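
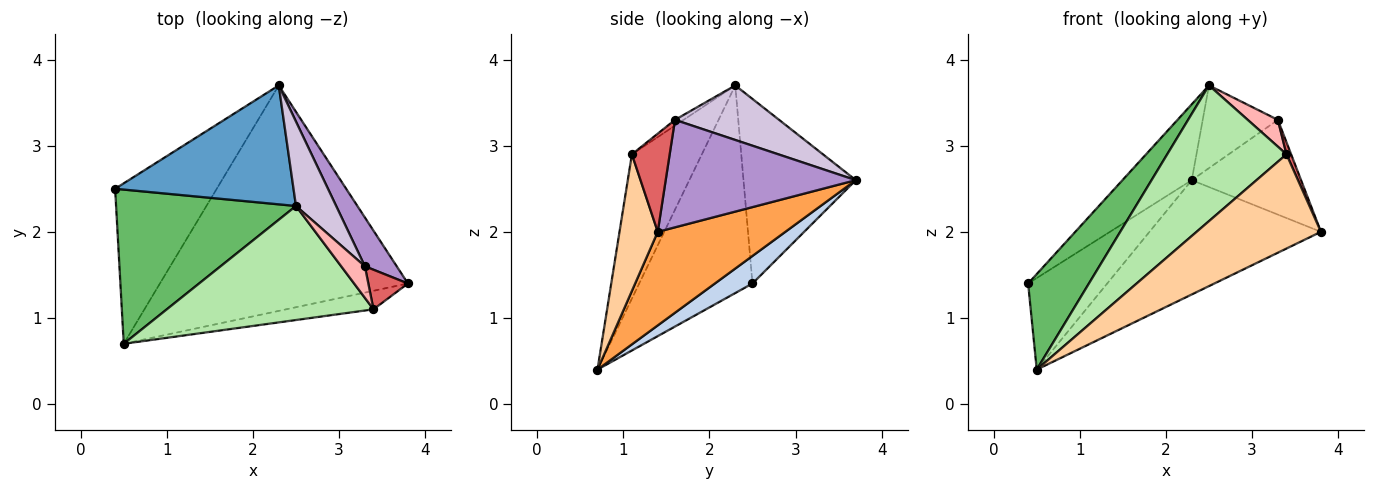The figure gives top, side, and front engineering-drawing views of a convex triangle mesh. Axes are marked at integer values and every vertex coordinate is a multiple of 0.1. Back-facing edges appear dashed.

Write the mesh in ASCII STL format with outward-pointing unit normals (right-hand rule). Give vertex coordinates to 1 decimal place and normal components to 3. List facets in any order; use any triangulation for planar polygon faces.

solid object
 facet normal -0.657 0.405 0.635
  outer loop
   vertex 2.5 2.3 3.7
   vertex 2.3 3.7 2.6
   vertex 0.4 2.5 1.4
  endloop
 endfacet
 facet normal 0.229 0.482 -0.845
  outer loop
   vertex 0.5 0.7 0.4
   vertex 0.4 2.5 1.4
   vertex 2.3 3.7 2.6
  endloop
 endfacet
 facet normal 0.319 0.429 -0.845
  outer loop
   vertex 0.5 0.7 0.4
   vertex 2.3 3.7 2.6
   vertex 3.8 1.4 2.0
  endloop
 endfacet
 facet normal 0.289 -0.939 -0.185
  outer loop
   vertex 0.5 0.7 0.4
   vertex 3.8 1.4 2.0
   vertex 3.4 1.1 2.9
  endloop
 endfacet
 facet normal -0.700 -0.376 0.607
  outer loop
   vertex 0.5 0.7 0.4
   vertex 2.5 2.3 3.7
   vertex 0.4 2.5 1.4
  endloop
 endfacet
 facet normal -0.410 -0.698 0.587
  outer loop
   vertex 0.5 0.7 0.4
   vertex 3.4 1.1 2.9
   vertex 2.5 2.3 3.7
  endloop
 endfacet
 facet normal 0.921 -0.113 0.372
  outer loop
   vertex 3.3 1.6 3.3
   vertex 3.4 1.1 2.9
   vertex 3.8 1.4 2.0
  endloop
 endfacet
 facet normal -0.182 -0.636 0.750
  outer loop
   vertex 3.3 1.6 3.3
   vertex 2.5 2.3 3.7
   vertex 3.4 1.1 2.9
  endloop
 endfacet
 facet normal 0.840 0.483 0.249
  outer loop
   vertex 3.3 1.6 3.3
   vertex 3.8 1.4 2.0
   vertex 2.3 3.7 2.6
  endloop
 endfacet
 facet normal 0.696 0.502 0.513
  outer loop
   vertex 3.3 1.6 3.3
   vertex 2.3 3.7 2.6
   vertex 2.5 2.3 3.7
  endloop
 endfacet
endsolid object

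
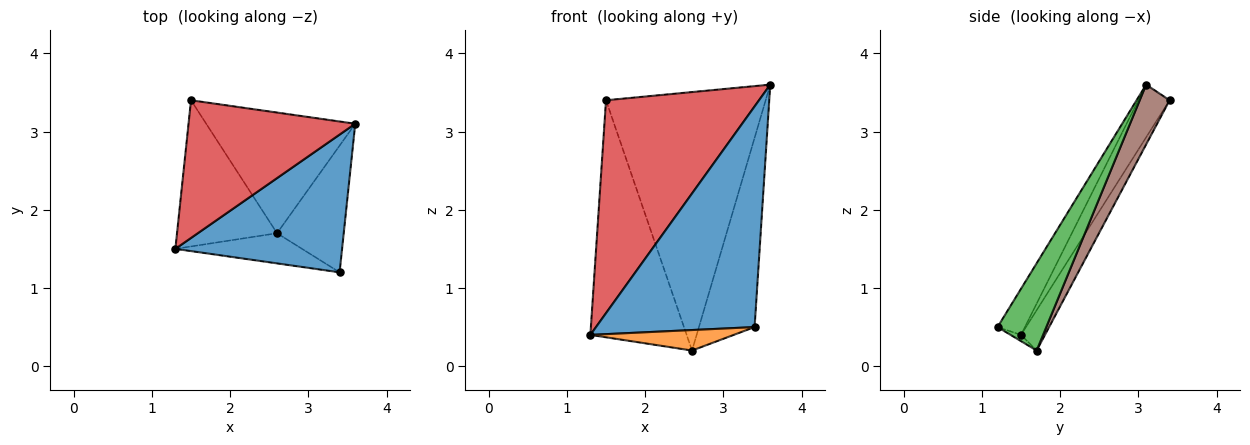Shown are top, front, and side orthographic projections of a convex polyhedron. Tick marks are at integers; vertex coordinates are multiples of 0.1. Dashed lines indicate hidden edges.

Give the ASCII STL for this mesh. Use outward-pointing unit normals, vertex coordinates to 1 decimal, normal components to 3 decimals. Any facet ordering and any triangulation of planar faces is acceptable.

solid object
 facet normal -0.145 -0.839 0.524
  outer loop
   vertex 3.4 1.2 0.5
   vertex 3.6 3.1 3.6
   vertex 1.3 1.5 0.4
  endloop
 endfacet
 facet normal -0.041 -0.561 -0.827
  outer loop
   vertex 2.6 1.7 0.2
   vertex 3.4 1.2 0.5
   vertex 1.3 1.5 0.4
  endloop
 endfacet
 facet normal 0.589 0.672 -0.450
  outer loop
   vertex 2.6 1.7 0.2
   vertex 3.6 3.1 3.6
   vertex 3.4 1.2 0.5
  endloop
 endfacet
 facet normal -0.169 -0.828 0.535
  outer loop
   vertex 1.5 3.4 3.4
   vertex 1.3 1.5 0.4
   vertex 3.6 3.1 3.6
  endloop
 endfacet
 facet normal -0.207 0.833 -0.514
  outer loop
   vertex 1.5 3.4 3.4
   vertex 2.6 1.7 0.2
   vertex 1.3 1.5 0.4
  endloop
 endfacet
 facet normal 0.167 0.893 -0.417
  outer loop
   vertex 1.5 3.4 3.4
   vertex 3.6 3.1 3.6
   vertex 2.6 1.7 0.2
  endloop
 endfacet
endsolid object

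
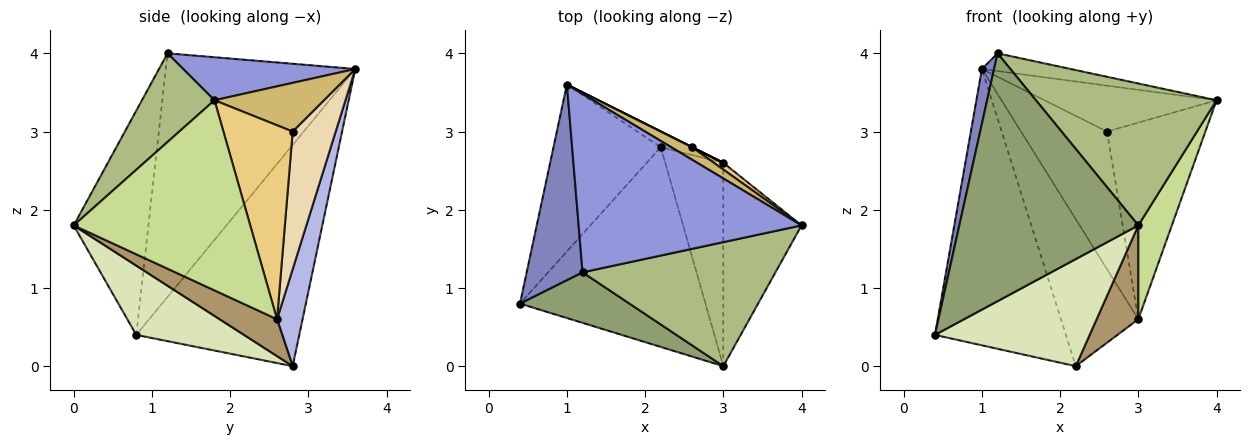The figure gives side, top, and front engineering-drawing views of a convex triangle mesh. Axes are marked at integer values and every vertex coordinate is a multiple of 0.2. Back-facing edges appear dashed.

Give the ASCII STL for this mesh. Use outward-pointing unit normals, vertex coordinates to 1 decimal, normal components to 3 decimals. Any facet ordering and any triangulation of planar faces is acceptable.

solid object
 facet normal -0.729 0.586 -0.354
  outer loop
   vertex 2.2 2.8 0.0
   vertex 0.4 0.8 0.4
   vertex 1.0 3.6 3.8
  endloop
 endfacet
 facet normal -0.973 -0.062 0.223
  outer loop
   vertex 1.2 1.2 4.0
   vertex 1.0 3.6 3.8
   vertex 0.4 0.8 0.4
  endloop
 endfacet
 facet normal 0.189 0.097 0.977
  outer loop
   vertex 1.2 1.2 4.0
   vertex 4.0 1.8 3.4
   vertex 1.0 3.6 3.8
  endloop
 endfacet
 facet normal 0.312 0.945 -0.101
  outer loop
   vertex 3.0 2.6 0.6
   vertex 2.2 2.8 0.0
   vertex 1.0 3.6 3.8
  endloop
 endfacet
 facet normal -0.379 -0.907 0.185
  outer loop
   vertex 3.0 0.0 1.8
   vertex 1.2 1.2 4.0
   vertex 0.4 0.8 0.4
  endloop
 endfacet
 facet normal 0.289 -0.721 0.630
  outer loop
   vertex 3.0 0.0 1.8
   vertex 4.0 1.8 3.4
   vertex 1.2 1.2 4.0
  endloop
 endfacet
 facet normal 0.911 -0.173 -0.375
  outer loop
   vertex 3.0 0.0 1.8
   vertex 3.0 2.6 0.6
   vertex 4.0 1.8 3.4
  endloop
 endfacet
 facet normal 0.313 -0.449 -0.837
  outer loop
   vertex 3.0 0.0 1.8
   vertex 0.4 0.8 0.4
   vertex 2.2 2.8 0.0
  endloop
 endfacet
 facet normal 0.499 -0.363 -0.787
  outer loop
   vertex 3.0 0.0 1.8
   vertex 2.2 2.8 0.0
   vertex 3.0 2.6 0.6
  endloop
 endfacet
 facet normal 0.523 0.822 0.224
  outer loop
   vertex 2.6 2.8 3.0
   vertex 1.0 3.6 3.8
   vertex 4.0 1.8 3.4
  endloop
 endfacet
 facet normal 0.576 0.817 0.028
  outer loop
   vertex 2.6 2.8 3.0
   vertex 4.0 1.8 3.4
   vertex 3.0 2.6 0.6
  endloop
 endfacet
 facet normal 0.447 0.894 0.000
  outer loop
   vertex 2.6 2.8 3.0
   vertex 3.0 2.6 0.6
   vertex 1.0 3.6 3.8
  endloop
 endfacet
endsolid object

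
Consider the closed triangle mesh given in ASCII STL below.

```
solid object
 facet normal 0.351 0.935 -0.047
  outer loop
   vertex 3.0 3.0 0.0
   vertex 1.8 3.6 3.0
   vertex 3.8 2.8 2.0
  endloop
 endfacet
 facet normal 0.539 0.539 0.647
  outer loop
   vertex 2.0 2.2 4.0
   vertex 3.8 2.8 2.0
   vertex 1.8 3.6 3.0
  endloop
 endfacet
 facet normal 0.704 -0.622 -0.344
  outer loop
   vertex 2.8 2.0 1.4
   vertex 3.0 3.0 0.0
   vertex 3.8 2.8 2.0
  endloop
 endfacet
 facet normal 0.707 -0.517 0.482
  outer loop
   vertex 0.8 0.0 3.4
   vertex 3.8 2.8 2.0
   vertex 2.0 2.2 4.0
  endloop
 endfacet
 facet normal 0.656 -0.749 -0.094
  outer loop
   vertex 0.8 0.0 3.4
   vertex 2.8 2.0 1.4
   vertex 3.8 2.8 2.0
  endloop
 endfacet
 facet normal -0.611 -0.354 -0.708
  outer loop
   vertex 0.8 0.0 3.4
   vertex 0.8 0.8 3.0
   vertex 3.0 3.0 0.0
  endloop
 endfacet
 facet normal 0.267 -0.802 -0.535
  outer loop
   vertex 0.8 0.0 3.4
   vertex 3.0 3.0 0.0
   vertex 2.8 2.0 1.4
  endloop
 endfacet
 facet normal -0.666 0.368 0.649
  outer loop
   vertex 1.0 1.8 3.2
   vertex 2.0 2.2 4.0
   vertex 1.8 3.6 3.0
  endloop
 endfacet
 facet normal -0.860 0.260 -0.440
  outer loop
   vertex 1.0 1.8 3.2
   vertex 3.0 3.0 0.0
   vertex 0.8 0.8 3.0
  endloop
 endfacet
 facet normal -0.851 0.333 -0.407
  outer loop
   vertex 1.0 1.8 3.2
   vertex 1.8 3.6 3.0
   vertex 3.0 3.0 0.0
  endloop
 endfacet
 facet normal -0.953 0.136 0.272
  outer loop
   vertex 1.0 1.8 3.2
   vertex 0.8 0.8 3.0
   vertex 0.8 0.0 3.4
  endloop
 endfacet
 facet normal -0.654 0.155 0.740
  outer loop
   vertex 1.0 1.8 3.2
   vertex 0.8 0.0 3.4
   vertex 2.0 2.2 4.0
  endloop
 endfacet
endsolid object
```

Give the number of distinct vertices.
8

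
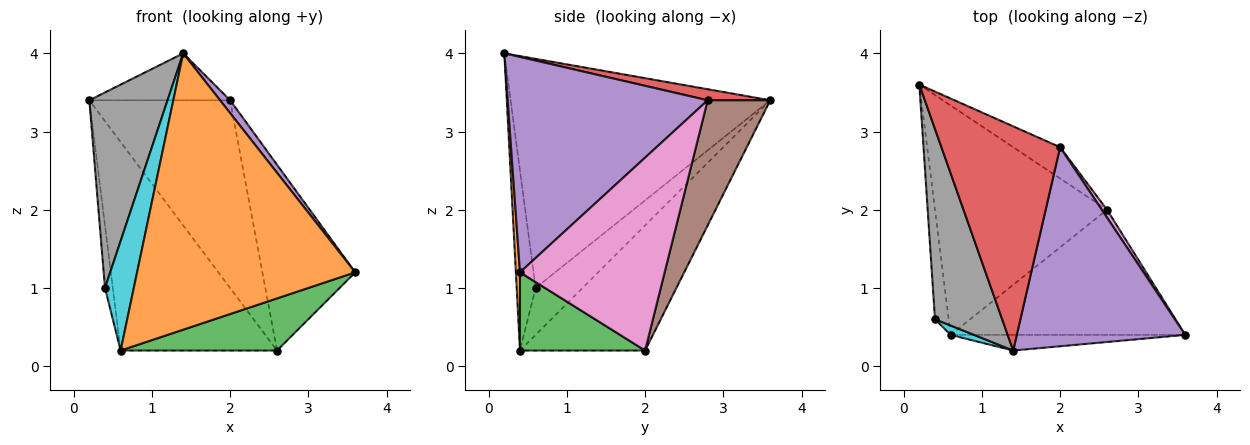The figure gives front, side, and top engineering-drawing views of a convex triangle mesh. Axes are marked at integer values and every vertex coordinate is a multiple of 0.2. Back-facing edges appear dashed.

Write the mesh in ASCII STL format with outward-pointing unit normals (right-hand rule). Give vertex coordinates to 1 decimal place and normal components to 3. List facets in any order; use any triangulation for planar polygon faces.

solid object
 facet normal -0.474 0.592 -0.652
  outer loop
   vertex 0.6 0.4 0.2
   vertex 0.2 3.6 3.4
   vertex 2.6 2.0 0.2
  endloop
 endfacet
 facet normal 0.019 -0.998 -0.057
  outer loop
   vertex 0.6 0.4 0.2
   vertex 3.6 0.4 1.2
   vertex 1.4 0.2 4.0
  endloop
 endfacet
 facet normal 0.294 -0.368 -0.882
  outer loop
   vertex 0.6 0.4 0.2
   vertex 2.6 2.0 0.2
   vertex 3.6 0.4 1.2
  endloop
 endfacet
 facet normal 0.091 0.204 0.975
  outer loop
   vertex 2.0 2.8 3.4
   vertex 0.2 3.6 3.4
   vertex 1.4 0.2 4.0
  endloop
 endfacet
 facet normal 0.787 -0.040 0.616
  outer loop
   vertex 2.0 2.8 3.4
   vertex 1.4 0.2 4.0
   vertex 3.6 0.4 1.2
  endloop
 endfacet
 facet normal 0.402 0.903 -0.151
  outer loop
   vertex 2.0 2.8 3.4
   vertex 2.6 2.0 0.2
   vertex 0.2 3.6 3.4
  endloop
 endfacet
 facet normal 0.841 0.540 0.023
  outer loop
   vertex 2.0 2.8 3.4
   vertex 3.6 0.4 1.2
   vertex 2.6 2.0 0.2
  endloop
 endfacet
 facet normal -0.922 -0.278 0.270
  outer loop
   vertex 0.4 0.6 1.0
   vertex 1.4 0.2 4.0
   vertex 0.2 3.6 3.4
  endloop
 endfacet
 facet normal -0.948 0.158 -0.276
  outer loop
   vertex 0.4 0.6 1.0
   vertex 0.2 3.6 3.4
   vertex 0.6 0.4 0.2
  endloop
 endfacet
 facet normal -0.548 -0.834 0.071
  outer loop
   vertex 0.4 0.6 1.0
   vertex 0.6 0.4 0.2
   vertex 1.4 0.2 4.0
  endloop
 endfacet
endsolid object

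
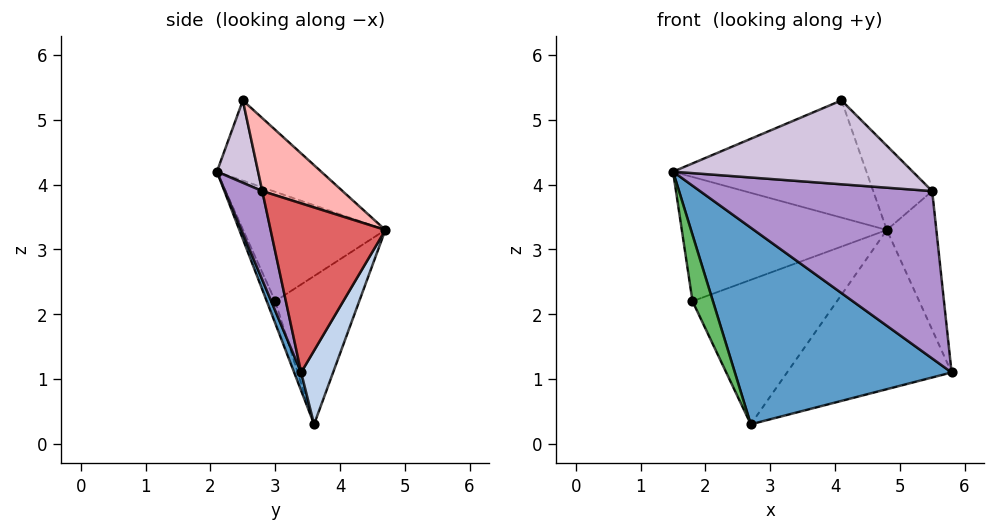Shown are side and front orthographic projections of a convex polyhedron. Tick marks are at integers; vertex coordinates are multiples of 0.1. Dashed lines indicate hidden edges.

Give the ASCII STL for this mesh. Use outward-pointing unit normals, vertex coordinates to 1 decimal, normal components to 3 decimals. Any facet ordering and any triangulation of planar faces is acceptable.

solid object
 facet normal 0.030 -0.936 -0.351
  outer loop
   vertex 2.7 3.6 0.3
   vertex 5.8 3.4 1.1
   vertex 1.5 2.1 4.2
  endloop
 endfacet
 facet normal 0.171 0.880 -0.442
  outer loop
   vertex 2.7 3.6 0.3
   vertex 4.8 4.7 3.3
   vertex 5.8 3.4 1.1
  endloop
 endfacet
 facet normal -0.370 0.687 0.626
  outer loop
   vertex 4.1 2.5 5.3
   vertex 4.8 4.7 3.3
   vertex 1.5 2.1 4.2
  endloop
 endfacet
 facet normal -0.548 0.790 0.273
  outer loop
   vertex 1.8 3.0 2.2
   vertex 1.5 2.1 4.2
   vertex 4.8 4.7 3.3
  endloop
 endfacet
 facet normal -0.346 -0.835 -0.428
  outer loop
   vertex 1.8 3.0 2.2
   vertex 2.7 3.6 0.3
   vertex 1.5 2.1 4.2
  endloop
 endfacet
 facet normal -0.502 0.864 0.035
  outer loop
   vertex 1.8 3.0 2.2
   vertex 4.8 4.7 3.3
   vertex 2.7 3.6 0.3
  endloop
 endfacet
 facet normal 0.903 0.390 0.180
  outer loop
   vertex 5.5 2.8 3.9
   vertex 5.8 3.4 1.1
   vertex 4.8 4.7 3.3
  endloop
 endfacet
 facet normal 0.589 0.433 0.682
  outer loop
   vertex 5.5 2.8 3.9
   vertex 4.8 4.7 3.3
   vertex 4.1 2.5 5.3
  endloop
 endfacet
 facet normal 0.155 -0.969 -0.191
  outer loop
   vertex 5.5 2.8 3.9
   vertex 1.5 2.1 4.2
   vertex 5.8 3.4 1.1
  endloop
 endfacet
 facet normal 0.169 -0.985 -0.042
  outer loop
   vertex 5.5 2.8 3.9
   vertex 4.1 2.5 5.3
   vertex 1.5 2.1 4.2
  endloop
 endfacet
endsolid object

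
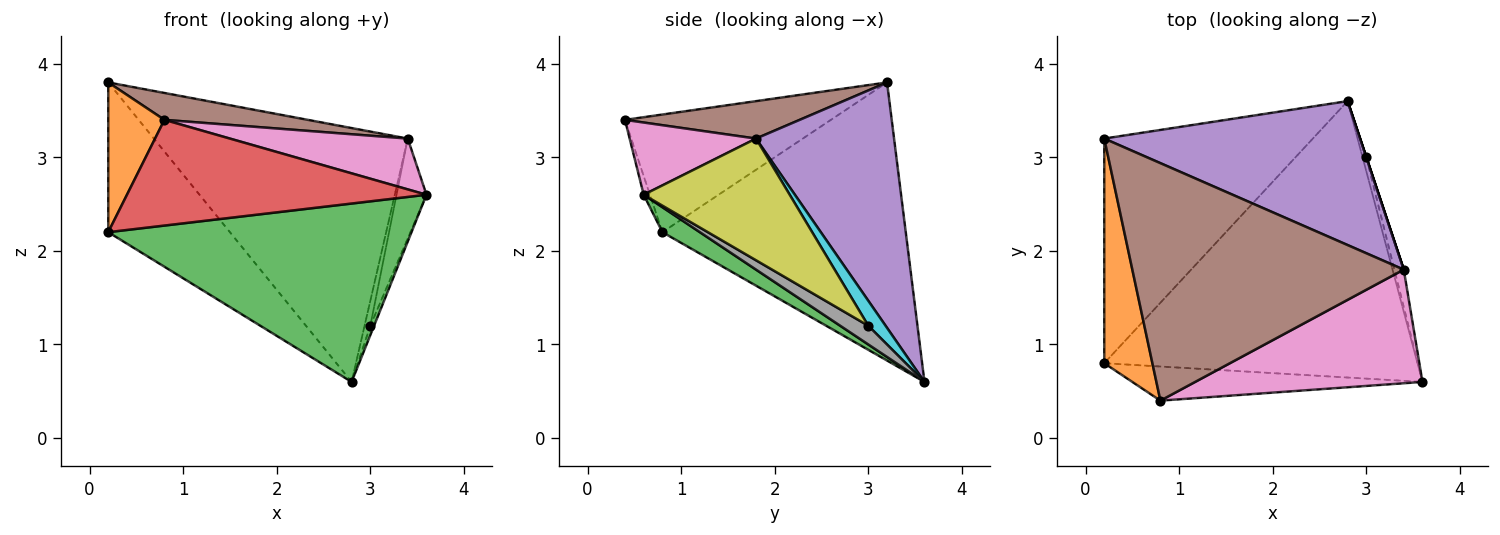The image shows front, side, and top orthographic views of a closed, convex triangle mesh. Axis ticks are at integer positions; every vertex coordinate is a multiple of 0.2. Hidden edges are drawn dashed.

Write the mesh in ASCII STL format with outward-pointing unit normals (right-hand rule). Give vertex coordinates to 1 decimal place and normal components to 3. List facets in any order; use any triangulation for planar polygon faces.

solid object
 facet normal -0.743 0.371 -0.557
  outer loop
   vertex 0.2 0.8 2.2
   vertex 0.2 3.2 3.8
   vertex 2.8 3.6 0.6
  endloop
 endfacet
 facet normal -0.897 -0.245 0.367
  outer loop
   vertex 0.2 0.8 2.2
   vertex 0.8 0.4 3.4
   vertex 0.2 3.2 3.8
  endloop
 endfacet
 facet normal 0.067 -0.541 -0.838
  outer loop
   vertex 0.2 0.8 2.2
   vertex 2.8 3.6 0.6
   vertex 3.6 0.6 2.6
  endloop
 endfacet
 facet normal -0.020 -0.951 -0.307
  outer loop
   vertex 0.2 0.8 2.2
   vertex 3.6 0.6 2.6
   vertex 0.8 0.4 3.4
  endloop
 endfacet
 facet normal 0.428 0.786 0.446
  outer loop
   vertex 3.4 1.8 3.2
   vertex 2.8 3.6 0.6
   vertex 0.2 3.2 3.8
  endloop
 endfacet
 facet normal 0.136 -0.112 0.984
  outer loop
   vertex 3.4 1.8 3.2
   vertex 0.2 3.2 3.8
   vertex 0.8 0.4 3.4
  endloop
 endfacet
 facet normal 0.279 -0.392 0.877
  outer loop
   vertex 3.4 1.8 3.2
   vertex 0.8 0.4 3.4
   vertex 3.6 0.6 2.6
  endloop
 endfacet
 facet normal 0.972 0.130 -0.194
  outer loop
   vertex 3.0 3.0 1.2
   vertex 3.6 0.6 2.6
   vertex 2.8 3.6 0.6
  endloop
 endfacet
 facet normal 0.977 0.200 -0.075
  outer loop
   vertex 3.0 3.0 1.2
   vertex 3.4 1.8 3.2
   vertex 3.6 0.6 2.6
  endloop
 endfacet
 facet normal 0.949 0.316 0.000
  outer loop
   vertex 3.0 3.0 1.2
   vertex 2.8 3.6 0.6
   vertex 3.4 1.8 3.2
  endloop
 endfacet
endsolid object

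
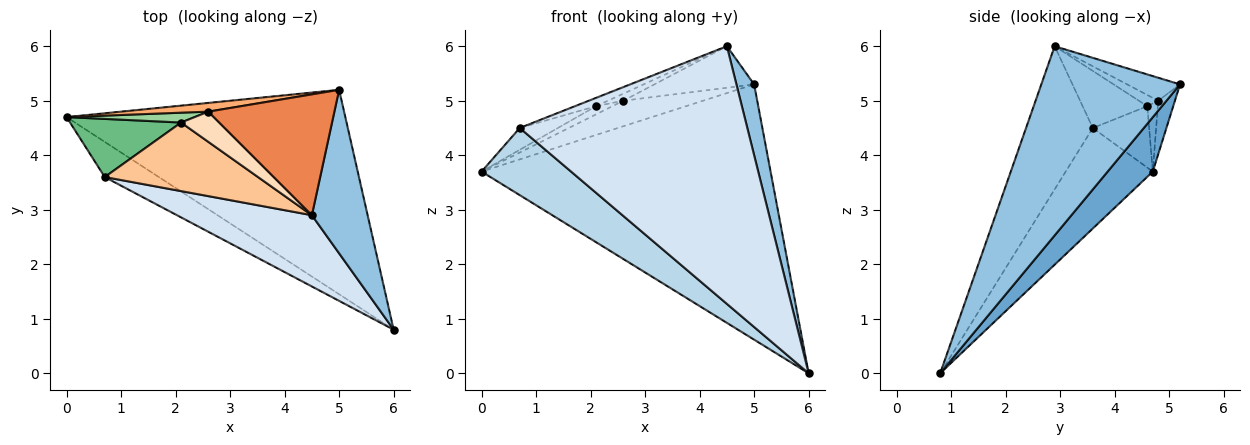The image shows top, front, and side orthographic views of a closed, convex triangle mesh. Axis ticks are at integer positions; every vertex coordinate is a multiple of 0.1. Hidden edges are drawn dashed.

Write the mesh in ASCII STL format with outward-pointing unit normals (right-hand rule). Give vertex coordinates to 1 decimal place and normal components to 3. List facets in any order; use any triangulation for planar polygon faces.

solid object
 facet normal 0.121 0.775 -0.620
  outer loop
   vertex 5.0 5.2 5.3
   vertex 6.0 0.8 0.0
   vertex 0.0 4.7 3.7
  endloop
 endfacet
 facet normal 0.952 -0.122 0.281
  outer loop
   vertex 4.5 2.9 6.0
   vertex 6.0 0.8 0.0
   vertex 5.0 5.2 5.3
  endloop
 endfacet
 facet normal -0.653 -0.671 -0.351
  outer loop
   vertex 0.7 3.6 4.5
   vertex 0.0 4.7 3.7
   vertex 6.0 0.8 0.0
  endloop
 endfacet
 facet normal -0.272 -0.927 0.257
  outer loop
   vertex 0.7 3.6 4.5
   vertex 6.0 0.8 0.0
   vertex 4.5 2.9 6.0
  endloop
 endfacet
 facet normal -0.170 0.321 0.932
  outer loop
   vertex 2.6 4.8 5.0
   vertex 4.5 2.9 6.0
   vertex 5.0 5.2 5.3
  endloop
 endfacet
 facet normal -0.194 0.928 0.317
  outer loop
   vertex 2.6 4.8 5.0
   vertex 5.0 5.2 5.3
   vertex 0.0 4.7 3.7
  endloop
 endfacet
 facet normal -0.347 0.113 0.931
  outer loop
   vertex 2.1 4.6 4.9
   vertex 0.7 3.6 4.5
   vertex 4.5 2.9 6.0
  endloop
 endfacet
 facet normal -0.275 0.218 0.936
  outer loop
   vertex 2.1 4.6 4.9
   vertex 4.5 2.9 6.0
   vertex 2.6 4.8 5.0
  endloop
 endfacet
 facet normal -0.460 0.312 0.831
  outer loop
   vertex 2.1 4.6 4.9
   vertex 0.0 4.7 3.7
   vertex 0.7 3.6 4.5
  endloop
 endfacet
 facet normal -0.379 0.591 0.712
  outer loop
   vertex 2.1 4.6 4.9
   vertex 2.6 4.8 5.0
   vertex 0.0 4.7 3.7
  endloop
 endfacet
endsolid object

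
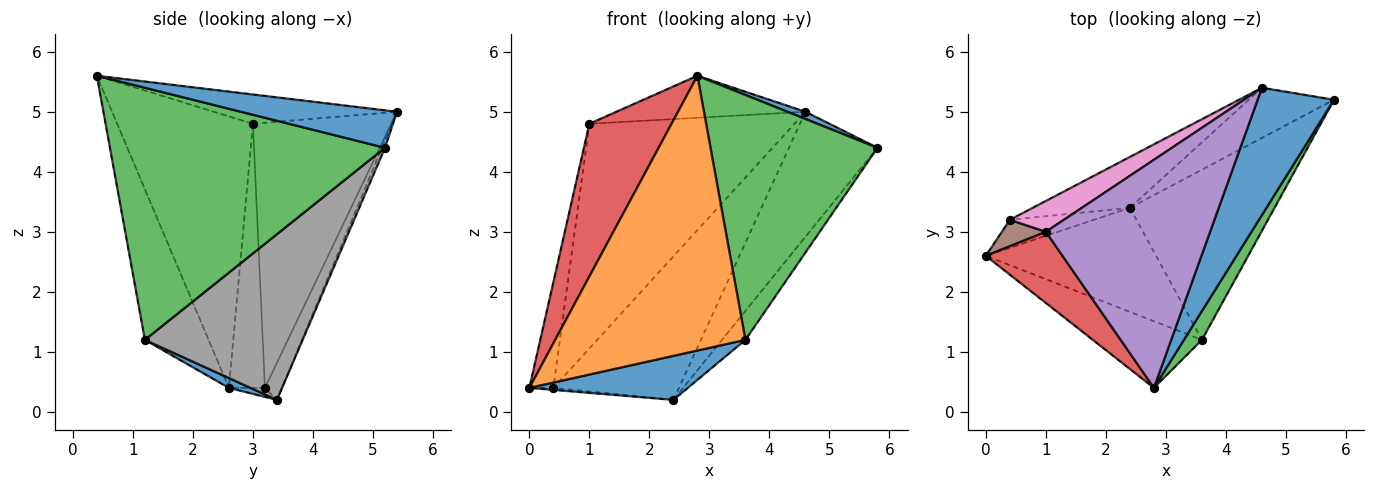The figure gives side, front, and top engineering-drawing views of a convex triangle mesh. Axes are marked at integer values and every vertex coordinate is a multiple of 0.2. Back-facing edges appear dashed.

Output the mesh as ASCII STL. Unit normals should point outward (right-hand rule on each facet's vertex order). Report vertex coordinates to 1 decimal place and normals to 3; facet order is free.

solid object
 facet normal 0.440 -0.051 0.897
  outer loop
   vertex 4.6 5.4 5.0
   vertex 2.8 0.4 5.6
   vertex 5.8 5.2 4.4
  endloop
 endfacet
 facet normal -0.310 -0.924 -0.224
  outer loop
   vertex 3.6 1.2 1.2
   vertex 2.8 0.4 5.6
   vertex 0.0 2.6 0.4
  endloop
 endfacet
 facet normal 0.853 -0.518 0.061
  outer loop
   vertex 3.6 1.2 1.2
   vertex 5.8 5.2 4.4
   vertex 2.8 0.4 5.6
  endloop
 endfacet
 facet normal -0.832 -0.503 0.235
  outer loop
   vertex 1.0 3.0 4.8
   vertex 0.0 2.6 0.4
   vertex 2.8 0.4 5.6
  endloop
 endfacet
 facet normal -0.173 0.178 0.969
  outer loop
   vertex 1.0 3.0 4.8
   vertex 2.8 0.4 5.6
   vertex 4.6 5.4 5.0
  endloop
 endfacet
 facet normal -0.824 0.549 0.137
  outer loop
   vertex 1.0 3.0 4.8
   vertex 0.4 3.2 0.4
   vertex 0.0 2.6 0.4
  endloop
 endfacet
 facet normal -0.555 0.824 0.113
  outer loop
   vertex 1.0 3.0 4.8
   vertex 4.6 5.4 5.0
   vertex 0.4 3.2 0.4
  endloop
 endfacet
 facet normal 0.749 0.111 -0.654
  outer loop
   vertex 2.4 3.4 0.2
   vertex 5.8 5.2 4.4
   vertex 3.6 1.2 1.2
  endloop
 endfacet
 facet normal -0.031 0.928 -0.372
  outer loop
   vertex 2.4 3.4 0.2
   vertex 4.6 5.4 5.0
   vertex 5.8 5.2 4.4
  endloop
 endfacet
 facet normal -0.127 0.935 -0.332
  outer loop
   vertex 2.4 3.4 0.2
   vertex 0.4 3.2 0.4
   vertex 4.6 5.4 5.0
  endloop
 endfacet
 facet normal 0.053 -0.389 -0.920
  outer loop
   vertex 2.4 3.4 0.2
   vertex 3.6 1.2 1.2
   vertex 0.0 2.6 0.4
  endloop
 endfacet
 facet normal -0.106 0.071 -0.992
  outer loop
   vertex 2.4 3.4 0.2
   vertex 0.0 2.6 0.4
   vertex 0.4 3.2 0.4
  endloop
 endfacet
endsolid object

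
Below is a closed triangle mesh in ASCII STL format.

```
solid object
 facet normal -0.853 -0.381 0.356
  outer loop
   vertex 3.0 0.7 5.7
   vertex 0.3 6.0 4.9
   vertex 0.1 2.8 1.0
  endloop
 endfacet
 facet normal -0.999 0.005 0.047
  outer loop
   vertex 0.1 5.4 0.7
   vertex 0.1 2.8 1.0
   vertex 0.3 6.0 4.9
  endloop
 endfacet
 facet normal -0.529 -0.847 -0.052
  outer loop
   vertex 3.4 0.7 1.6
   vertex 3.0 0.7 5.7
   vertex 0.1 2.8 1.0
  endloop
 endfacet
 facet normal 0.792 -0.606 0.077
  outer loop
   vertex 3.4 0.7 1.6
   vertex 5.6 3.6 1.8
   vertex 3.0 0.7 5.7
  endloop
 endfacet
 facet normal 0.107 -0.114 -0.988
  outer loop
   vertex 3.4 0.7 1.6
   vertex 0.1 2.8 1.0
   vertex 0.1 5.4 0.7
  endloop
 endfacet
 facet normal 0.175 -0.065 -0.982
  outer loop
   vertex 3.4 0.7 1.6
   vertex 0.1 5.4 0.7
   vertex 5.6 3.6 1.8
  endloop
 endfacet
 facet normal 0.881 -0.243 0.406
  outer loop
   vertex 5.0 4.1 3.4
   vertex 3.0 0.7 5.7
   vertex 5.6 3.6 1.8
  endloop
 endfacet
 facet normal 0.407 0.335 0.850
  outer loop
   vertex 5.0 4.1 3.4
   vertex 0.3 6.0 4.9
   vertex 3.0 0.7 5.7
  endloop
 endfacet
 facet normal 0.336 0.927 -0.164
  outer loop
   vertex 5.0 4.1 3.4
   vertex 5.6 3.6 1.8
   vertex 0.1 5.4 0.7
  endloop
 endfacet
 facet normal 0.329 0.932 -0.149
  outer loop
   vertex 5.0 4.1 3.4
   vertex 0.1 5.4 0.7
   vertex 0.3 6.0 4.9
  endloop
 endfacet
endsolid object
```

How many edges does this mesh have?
15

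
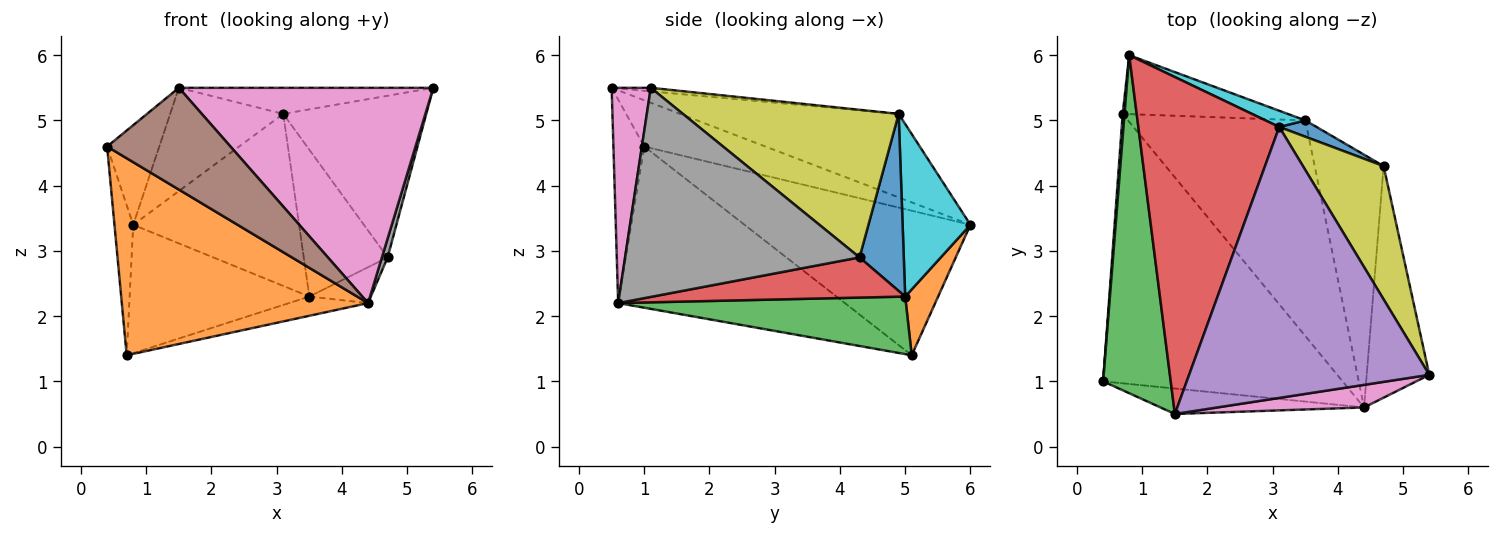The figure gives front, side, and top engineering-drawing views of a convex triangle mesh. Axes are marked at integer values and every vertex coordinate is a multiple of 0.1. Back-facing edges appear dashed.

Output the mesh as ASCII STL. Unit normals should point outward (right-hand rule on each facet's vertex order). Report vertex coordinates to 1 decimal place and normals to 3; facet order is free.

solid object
 facet normal -0.996 0.083 0.013
  outer loop
   vertex 0.7 5.1 1.4
   vertex 0.4 1.0 4.6
   vertex 0.8 6.0 3.4
  endloop
 endfacet
 facet normal -0.477 -0.519 -0.709
  outer loop
   vertex 4.4 0.6 2.2
   vertex 0.4 1.0 4.6
   vertex 0.7 5.1 1.4
  endloop
 endfacet
 facet normal -0.549 0.236 0.802
  outer loop
   vertex 1.5 0.5 5.5
   vertex 0.8 6.0 3.4
   vertex 0.4 1.0 4.6
  endloop
 endfacet
 facet normal -0.493 0.255 0.832
  outer loop
   vertex 1.5 0.5 5.5
   vertex 3.1 4.9 5.1
   vertex 0.8 6.0 3.4
  endloop
 endfacet
 facet normal -0.015 0.096 0.995
  outer loop
   vertex 1.5 0.5 5.5
   vertex 5.4 1.1 5.5
   vertex 3.1 4.9 5.1
  endloop
 endfacet
 facet normal -0.236 -0.943 -0.236
  outer loop
   vertex 1.5 0.5 5.5
   vertex 0.4 1.0 4.6
   vertex 4.4 0.6 2.2
  endloop
 endfacet
 facet normal 0.151 -0.983 0.103
  outer loop
   vertex 1.5 0.5 5.5
   vertex 4.4 0.6 2.2
   vertex 5.4 1.1 5.5
  endloop
 endfacet
 facet normal 0.958 -0.023 -0.287
  outer loop
   vertex 4.7 4.3 2.9
   vertex 5.4 1.1 5.5
   vertex 4.4 0.6 2.2
  endloop
 endfacet
 facet normal 0.759 0.503 0.415
  outer loop
   vertex 4.7 4.3 2.9
   vertex 3.1 4.9 5.1
   vertex 5.4 1.1 5.5
  endloop
 endfacet
 facet normal 0.377 0.922 0.087
  outer loop
   vertex 3.5 5.0 2.3
   vertex 0.8 6.0 3.4
   vertex 3.1 4.9 5.1
  endloop
 endfacet
 facet normal 0.465 0.880 0.098
  outer loop
   vertex 3.5 5.0 2.3
   vertex 3.1 4.9 5.1
   vertex 4.7 4.3 2.9
  endloop
 endfacet
 facet normal 0.164 0.896 -0.412
  outer loop
   vertex 3.5 5.0 2.3
   vertex 0.7 5.1 1.4
   vertex 0.8 6.0 3.4
  endloop
 endfacet
 facet normal 0.308 0.084 -0.948
  outer loop
   vertex 3.5 5.0 2.3
   vertex 4.4 0.6 2.2
   vertex 0.7 5.1 1.4
  endloop
 endfacet
 facet normal 0.500 0.122 -0.858
  outer loop
   vertex 3.5 5.0 2.3
   vertex 4.7 4.3 2.9
   vertex 4.4 0.6 2.2
  endloop
 endfacet
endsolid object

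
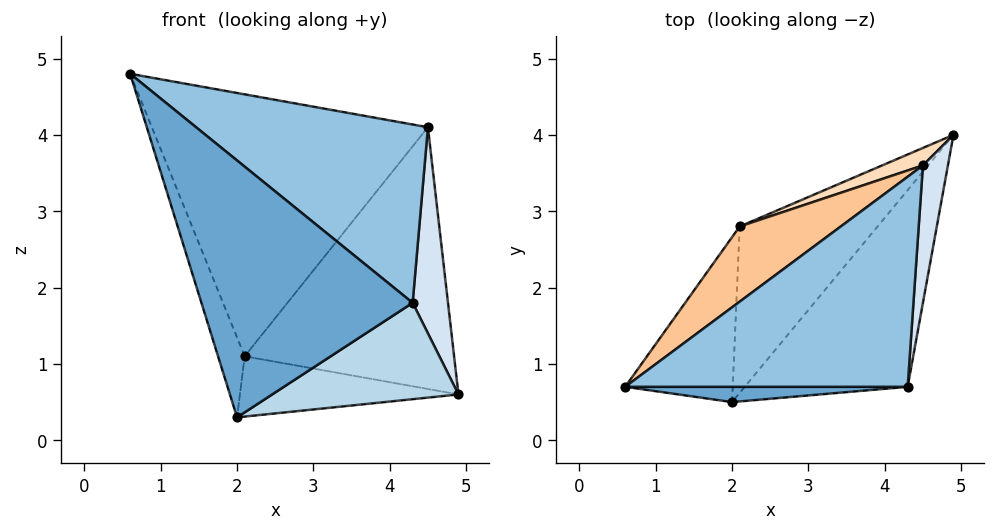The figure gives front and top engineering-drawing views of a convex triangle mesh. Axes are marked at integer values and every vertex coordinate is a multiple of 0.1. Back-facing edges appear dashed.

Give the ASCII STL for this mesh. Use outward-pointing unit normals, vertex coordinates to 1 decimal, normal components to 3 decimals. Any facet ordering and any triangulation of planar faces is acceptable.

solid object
 facet normal 0.048 -0.997 0.059
  outer loop
   vertex 4.3 0.7 1.8
   vertex 0.6 0.7 4.8
   vertex 2.0 0.5 0.3
  endloop
 endfacet
 facet normal 0.526 -0.551 0.648
  outer loop
   vertex 4.3 0.7 1.8
   vertex 4.5 3.6 4.1
   vertex 0.6 0.7 4.8
  endloop
 endfacet
 facet normal 0.529 -0.373 -0.762
  outer loop
   vertex 4.3 0.7 1.8
   vertex 2.0 0.5 0.3
   vertex 4.9 4.0 0.6
  endloop
 endfacet
 facet normal 0.985 -0.144 0.096
  outer loop
   vertex 4.3 0.7 1.8
   vertex 4.9 4.0 0.6
   vertex 4.5 3.6 4.1
  endloop
 endfacet
 facet normal -0.943 0.145 -0.300
  outer loop
   vertex 2.1 2.8 1.1
   vertex 2.0 0.5 0.3
   vertex 0.6 0.7 4.8
  endloop
 endfacet
 facet normal -0.299 0.325 -0.897
  outer loop
   vertex 2.1 2.8 1.1
   vertex 4.9 4.0 0.6
   vertex 2.0 0.5 0.3
  endloop
 endfacet
 facet normal -0.554 0.800 0.230
  outer loop
   vertex 2.1 2.8 1.1
   vertex 0.6 0.7 4.8
   vertex 4.5 3.6 4.1
  endloop
 endfacet
 facet normal -0.384 0.921 0.061
  outer loop
   vertex 2.1 2.8 1.1
   vertex 4.5 3.6 4.1
   vertex 4.9 4.0 0.6
  endloop
 endfacet
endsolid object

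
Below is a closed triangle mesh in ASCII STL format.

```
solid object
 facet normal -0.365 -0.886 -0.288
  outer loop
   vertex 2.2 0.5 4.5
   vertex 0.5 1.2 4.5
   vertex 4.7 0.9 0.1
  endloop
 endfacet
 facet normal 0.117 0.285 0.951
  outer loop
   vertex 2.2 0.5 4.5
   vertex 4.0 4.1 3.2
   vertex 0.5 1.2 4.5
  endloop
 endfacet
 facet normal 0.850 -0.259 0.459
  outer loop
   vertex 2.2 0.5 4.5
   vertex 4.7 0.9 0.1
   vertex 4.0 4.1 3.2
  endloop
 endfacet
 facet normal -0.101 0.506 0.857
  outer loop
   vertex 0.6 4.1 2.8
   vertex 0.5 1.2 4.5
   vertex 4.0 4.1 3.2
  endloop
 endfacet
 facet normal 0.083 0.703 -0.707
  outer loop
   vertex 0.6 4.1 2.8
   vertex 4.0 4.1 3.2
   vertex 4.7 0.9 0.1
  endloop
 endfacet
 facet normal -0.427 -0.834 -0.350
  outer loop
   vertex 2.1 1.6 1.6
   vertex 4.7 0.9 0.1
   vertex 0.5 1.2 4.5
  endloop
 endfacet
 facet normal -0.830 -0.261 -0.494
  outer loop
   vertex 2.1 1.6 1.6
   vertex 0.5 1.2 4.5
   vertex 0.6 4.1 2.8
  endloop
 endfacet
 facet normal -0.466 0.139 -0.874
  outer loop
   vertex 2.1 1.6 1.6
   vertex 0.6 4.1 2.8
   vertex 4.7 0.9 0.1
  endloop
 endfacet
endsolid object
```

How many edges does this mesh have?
12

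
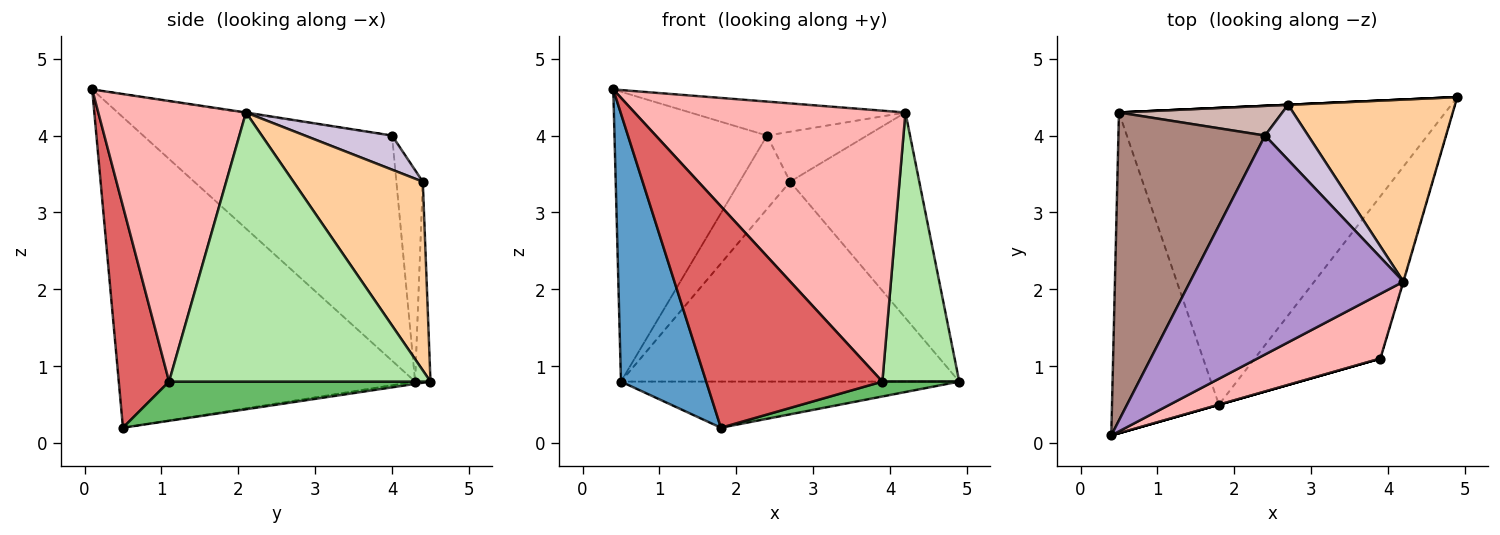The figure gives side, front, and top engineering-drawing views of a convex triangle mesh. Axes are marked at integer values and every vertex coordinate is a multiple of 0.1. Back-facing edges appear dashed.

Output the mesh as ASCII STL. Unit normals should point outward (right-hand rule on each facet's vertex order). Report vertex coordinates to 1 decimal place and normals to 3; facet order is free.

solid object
 facet normal -0.912 -0.263 -0.314
  outer loop
   vertex 0.5 4.3 0.8
   vertex 1.8 0.5 0.2
   vertex 0.4 0.1 4.6
  endloop
 endfacet
 facet normal -0.007 0.154 -0.988
  outer loop
   vertex 0.5 4.3 0.8
   vertex 4.9 4.5 0.8
   vertex 1.8 0.5 0.2
  endloop
 endfacet
 facet normal -0.045 0.999 0.000
  outer loop
   vertex 0.5 4.3 0.8
   vertex 2.7 4.4 3.4
   vertex 4.9 4.5 0.8
  endloop
 endfacet
 facet normal 0.600 0.599 0.531
  outer loop
   vertex 4.2 2.1 4.3
   vertex 4.9 4.5 0.8
   vertex 2.7 4.4 3.4
  endloop
 endfacet
 facet normal 0.297 -0.087 -0.951
  outer loop
   vertex 3.9 1.1 0.8
   vertex 1.8 0.5 0.2
   vertex 4.9 4.5 0.8
  endloop
 endfacet
 facet normal 0.959 -0.282 -0.002
  outer loop
   vertex 3.9 1.1 0.8
   vertex 4.9 4.5 0.8
   vertex 4.2 2.1 4.3
  endloop
 endfacet
 facet normal 0.275 -0.962 0.000
  outer loop
   vertex 3.9 1.1 0.8
   vertex 0.4 0.1 4.6
   vertex 1.8 0.5 0.2
  endloop
 endfacet
 facet normal 0.468 -0.859 0.205
  outer loop
   vertex 3.9 1.1 0.8
   vertex 4.2 2.1 4.3
   vertex 0.4 0.1 4.6
  endloop
 endfacet
 facet normal -0.003 0.153 0.988
  outer loop
   vertex 2.4 4.0 4.0
   vertex 0.4 0.1 4.6
   vertex 4.2 2.1 4.3
  endloop
 endfacet
 facet normal 0.505 0.580 0.639
  outer loop
   vertex 2.4 4.0 4.0
   vertex 4.2 2.1 4.3
   vertex 2.7 4.4 3.4
  endloop
 endfacet
 facet normal -0.745 0.457 0.485
  outer loop
   vertex 2.4 4.0 4.0
   vertex 0.5 4.3 0.8
   vertex 0.4 0.1 4.6
  endloop
 endfacet
 facet normal -0.437 0.834 0.338
  outer loop
   vertex 2.4 4.0 4.0
   vertex 2.7 4.4 3.4
   vertex 0.5 4.3 0.8
  endloop
 endfacet
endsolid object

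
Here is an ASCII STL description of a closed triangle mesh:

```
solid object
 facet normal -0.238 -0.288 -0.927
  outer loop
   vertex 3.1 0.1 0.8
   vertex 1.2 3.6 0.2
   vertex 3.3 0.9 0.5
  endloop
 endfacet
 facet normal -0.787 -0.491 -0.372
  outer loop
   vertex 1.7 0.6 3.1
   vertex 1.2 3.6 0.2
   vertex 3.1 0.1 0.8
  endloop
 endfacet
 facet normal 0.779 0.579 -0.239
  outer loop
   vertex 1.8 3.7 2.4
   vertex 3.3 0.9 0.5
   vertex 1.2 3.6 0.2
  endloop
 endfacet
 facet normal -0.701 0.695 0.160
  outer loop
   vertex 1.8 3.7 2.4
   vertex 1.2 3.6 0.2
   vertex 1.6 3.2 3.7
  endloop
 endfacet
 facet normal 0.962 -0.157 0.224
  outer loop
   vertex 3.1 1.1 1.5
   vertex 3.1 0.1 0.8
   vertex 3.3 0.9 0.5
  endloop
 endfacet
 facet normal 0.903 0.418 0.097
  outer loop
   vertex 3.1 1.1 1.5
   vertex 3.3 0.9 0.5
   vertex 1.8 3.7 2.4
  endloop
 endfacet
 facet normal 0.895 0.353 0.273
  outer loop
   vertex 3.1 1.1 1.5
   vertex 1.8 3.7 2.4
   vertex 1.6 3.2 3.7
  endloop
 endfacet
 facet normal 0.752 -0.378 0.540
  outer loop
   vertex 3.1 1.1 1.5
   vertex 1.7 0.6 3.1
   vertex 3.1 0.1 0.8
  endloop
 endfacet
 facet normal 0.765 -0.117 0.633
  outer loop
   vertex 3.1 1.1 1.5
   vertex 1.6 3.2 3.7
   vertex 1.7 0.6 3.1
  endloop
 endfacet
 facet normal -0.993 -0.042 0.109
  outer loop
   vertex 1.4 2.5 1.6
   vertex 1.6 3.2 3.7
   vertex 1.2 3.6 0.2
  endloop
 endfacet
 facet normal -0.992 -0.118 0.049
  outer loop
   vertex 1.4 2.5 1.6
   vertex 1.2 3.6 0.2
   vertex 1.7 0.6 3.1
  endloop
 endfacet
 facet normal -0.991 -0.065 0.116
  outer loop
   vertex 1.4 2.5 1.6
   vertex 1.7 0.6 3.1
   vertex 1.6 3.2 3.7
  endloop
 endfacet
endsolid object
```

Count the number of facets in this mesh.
12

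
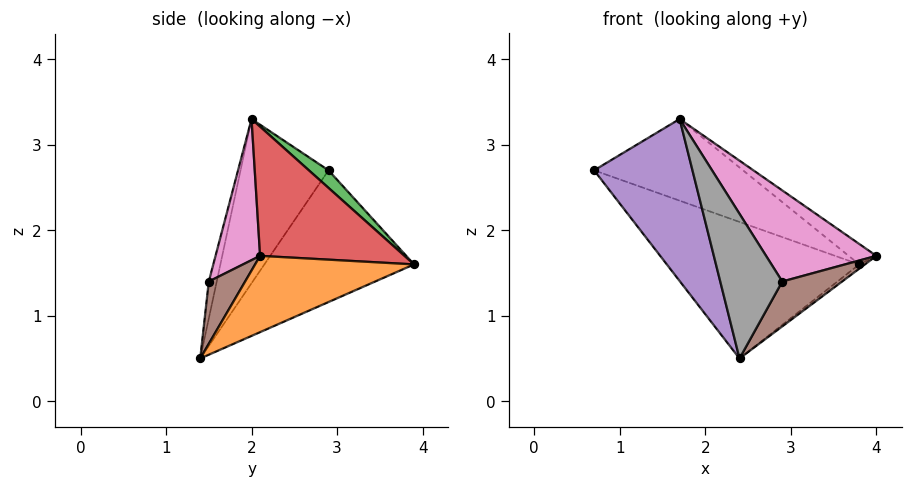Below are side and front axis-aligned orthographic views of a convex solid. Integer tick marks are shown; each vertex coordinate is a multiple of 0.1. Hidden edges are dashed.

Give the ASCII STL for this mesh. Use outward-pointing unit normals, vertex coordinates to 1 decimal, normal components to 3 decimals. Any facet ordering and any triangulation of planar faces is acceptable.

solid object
 facet normal -0.431 0.555 -0.712
  outer loop
   vertex 2.4 1.4 0.5
   vertex 0.7 2.9 2.7
   vertex 3.8 3.9 1.6
  endloop
 endfacet
 facet normal 0.594 0.021 -0.804
  outer loop
   vertex 2.4 1.4 0.5
   vertex 3.8 3.9 1.6
   vertex 4.0 2.1 1.7
  endloop
 endfacet
 facet normal 0.081 0.614 0.786
  outer loop
   vertex 1.7 2.0 3.3
   vertex 3.8 3.9 1.6
   vertex 0.7 2.9 2.7
  endloop
 endfacet
 facet normal 0.565 0.108 0.818
  outer loop
   vertex 1.7 2.0 3.3
   vertex 4.0 2.1 1.7
   vertex 3.8 3.9 1.6
  endloop
 endfacet
 facet normal -0.667 -0.745 -0.007
  outer loop
   vertex 1.7 2.0 3.3
   vertex 0.7 2.9 2.7
   vertex 2.4 1.4 0.5
  endloop
 endfacet
 facet normal 0.510 -0.839 -0.190
  outer loop
   vertex 2.9 1.5 1.4
   vertex 2.4 1.4 0.5
   vertex 4.0 2.1 1.7
  endloop
 endfacet
 facet normal 0.338 -0.836 0.433
  outer loop
   vertex 2.9 1.5 1.4
   vertex 4.0 2.1 1.7
   vertex 1.7 2.0 3.3
  endloop
 endfacet
 facet normal -0.125 -0.976 0.178
  outer loop
   vertex 2.9 1.5 1.4
   vertex 1.7 2.0 3.3
   vertex 2.4 1.4 0.5
  endloop
 endfacet
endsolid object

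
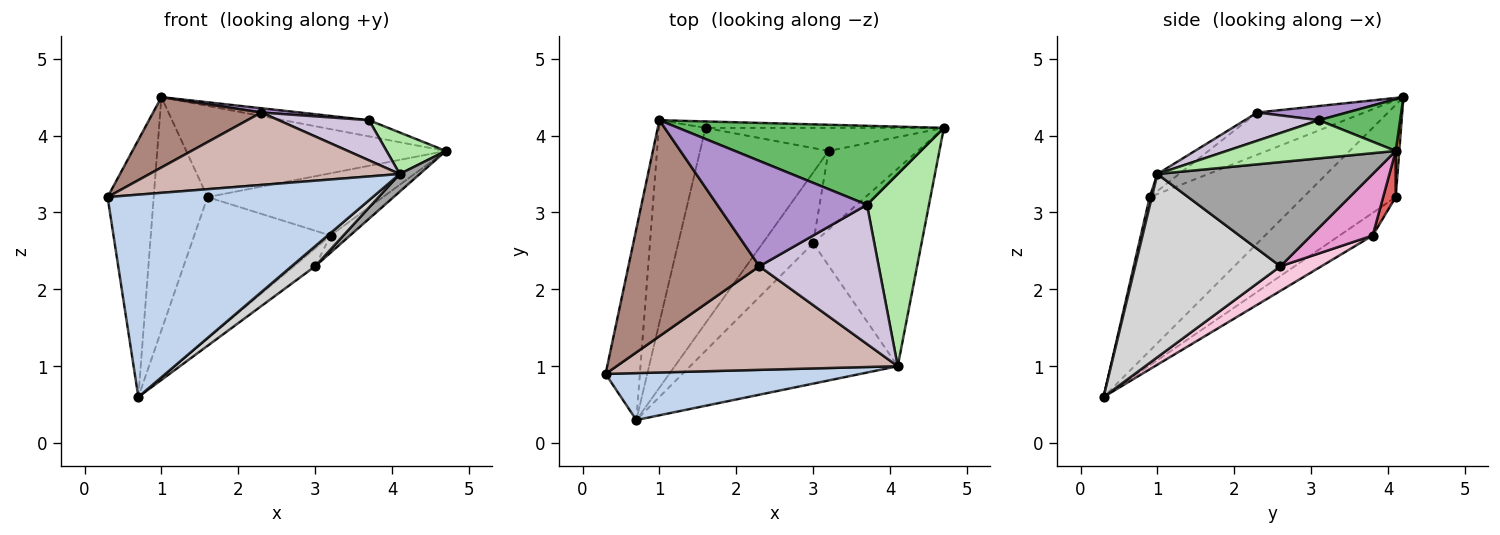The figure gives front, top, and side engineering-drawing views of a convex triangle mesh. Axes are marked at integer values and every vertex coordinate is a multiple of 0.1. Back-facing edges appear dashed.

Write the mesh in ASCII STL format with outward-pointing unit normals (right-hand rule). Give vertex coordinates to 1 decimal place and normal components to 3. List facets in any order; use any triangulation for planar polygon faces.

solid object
 facet normal -0.937 0.281 -0.209
  outer loop
   vertex 0.7 0.3 0.6
   vertex 0.3 0.9 3.2
   vertex 1.0 4.2 4.5
  endloop
 endfacet
 facet normal 0.008 -0.974 0.226
  outer loop
   vertex 4.1 1.0 3.5
   vertex 0.3 0.9 3.2
   vertex 0.7 0.3 0.6
  endloop
 endfacet
 facet normal 0.014 0.997 -0.070
  outer loop
   vertex 1.6 4.1 3.2
   vertex 1.0 4.2 4.5
   vertex 4.7 4.1 3.8
  endloop
 endfacet
 facet normal -0.791 0.462 -0.401
  outer loop
   vertex 1.6 4.1 3.2
   vertex 0.7 0.3 0.6
   vertex 1.0 4.2 4.5
  endloop
 endfacet
 facet normal 0.187 0.198 0.962
  outer loop
   vertex 3.7 3.1 4.2
   vertex 4.7 4.1 3.8
   vertex 1.0 4.2 4.5
  endloop
 endfacet
 facet normal 0.516 -0.181 0.837
  outer loop
   vertex 3.7 3.1 4.2
   vertex 4.1 1.0 3.5
   vertex 4.7 4.1 3.8
  endloop
 endfacet
 facet normal 0.067 0.936 -0.347
  outer loop
   vertex 3.2 3.8 2.7
   vertex 1.6 4.1 3.2
   vertex 4.7 4.1 3.8
  endloop
 endfacet
 facet normal -0.141 0.582 -0.801
  outer loop
   vertex 3.2 3.8 2.7
   vertex 0.7 0.3 0.6
   vertex 1.6 4.1 3.2
  endloop
 endfacet
 facet normal 0.094 -0.040 0.995
  outer loop
   vertex 2.3 2.3 4.3
   vertex 3.7 3.1 4.2
   vertex 1.0 4.2 4.5
  endloop
 endfacet
 facet normal 0.221 -0.270 0.937
  outer loop
   vertex 2.3 2.3 4.3
   vertex 4.1 1.0 3.5
   vertex 3.7 3.1 4.2
  endloop
 endfacet
 facet normal -0.293 -0.296 0.909
  outer loop
   vertex 2.3 2.3 4.3
   vertex 1.0 4.2 4.5
   vertex 0.3 0.9 3.2
  endloop
 endfacet
 facet normal -0.050 -0.572 0.819
  outer loop
   vertex 2.3 2.3 4.3
   vertex 0.3 0.9 3.2
   vertex 4.1 1.0 3.5
  endloop
 endfacet
 facet normal 0.559 0.177 -0.810
  outer loop
   vertex 3.0 2.6 2.3
   vertex 3.2 3.8 2.7
   vertex 4.7 4.1 3.8
  endloop
 endfacet
 facet normal 0.427 0.221 -0.877
  outer loop
   vertex 3.0 2.6 2.3
   vertex 0.7 0.3 0.6
   vertex 3.2 3.8 2.7
  endloop
 endfacet
 facet normal 0.692 -0.064 -0.720
  outer loop
   vertex 3.0 2.6 2.3
   vertex 4.7 4.1 3.8
   vertex 4.1 1.0 3.5
  endloop
 endfacet
 facet normal 0.658 -0.107 -0.746
  outer loop
   vertex 3.0 2.6 2.3
   vertex 4.1 1.0 3.5
   vertex 0.7 0.3 0.6
  endloop
 endfacet
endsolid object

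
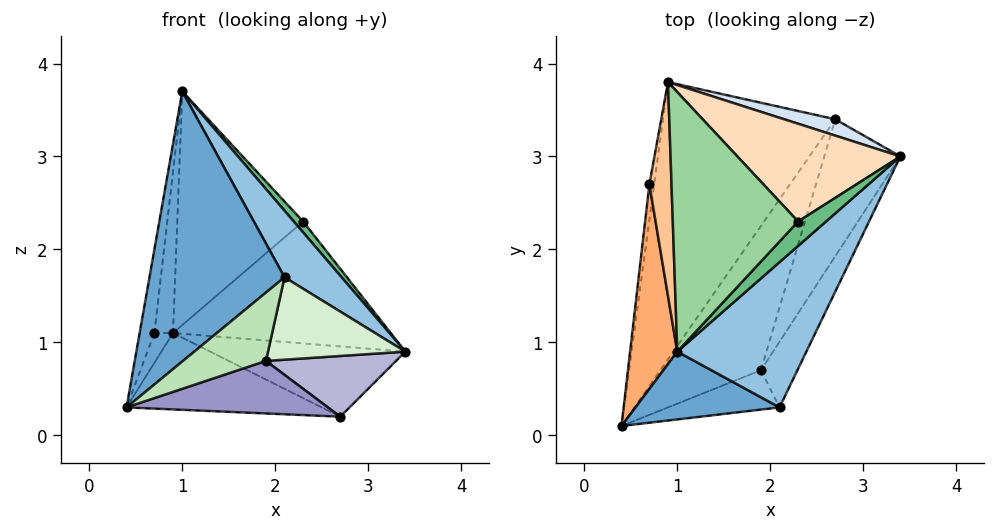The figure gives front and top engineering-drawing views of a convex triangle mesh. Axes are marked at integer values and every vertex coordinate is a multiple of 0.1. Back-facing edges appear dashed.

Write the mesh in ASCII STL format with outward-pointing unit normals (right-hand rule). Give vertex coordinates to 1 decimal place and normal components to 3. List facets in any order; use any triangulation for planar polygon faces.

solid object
 facet normal -0.086 -0.966 0.243
  outer loop
   vertex 2.1 0.3 1.7
   vertex 1.0 0.9 3.7
   vertex 0.4 0.1 0.3
  endloop
 endfacet
 facet normal 0.819 -0.239 0.522
  outer loop
   vertex 2.1 0.3 1.7
   vertex 3.4 3.0 0.9
   vertex 1.0 0.9 3.7
  endloop
 endfacet
 facet normal -0.390 0.245 -0.888
  outer loop
   vertex 2.7 3.4 0.2
   vertex 0.4 0.1 0.3
   vertex 0.9 3.8 1.1
  endloop
 endfacet
 facet normal 0.313 0.925 0.215
  outer loop
   vertex 2.7 3.4 0.2
   vertex 0.9 3.8 1.1
   vertex 3.4 3.0 0.9
  endloop
 endfacet
 facet normal -0.962 0.175 -0.208
  outer loop
   vertex 0.7 2.7 1.1
   vertex 0.9 3.8 1.1
   vertex 0.4 0.1 0.3
  endloop
 endfacet
 facet normal -0.985 0.065 0.159
  outer loop
   vertex 0.7 2.7 1.1
   vertex 0.4 0.1 0.3
   vertex 1.0 0.9 3.7
  endloop
 endfacet
 facet normal -0.957 0.174 0.231
  outer loop
   vertex 0.7 2.7 1.1
   vertex 1.0 0.9 3.7
   vertex 0.9 3.8 1.1
  endloop
 endfacet
 facet normal 0.287 0.747 0.599
  outer loop
   vertex 2.3 2.3 2.3
   vertex 3.4 3.0 0.9
   vertex 0.9 3.8 1.1
  endloop
 endfacet
 facet normal 0.818 -0.234 0.526
  outer loop
   vertex 2.3 2.3 2.3
   vertex 1.0 0.9 3.7
   vertex 3.4 3.0 0.9
  endloop
 endfacet
 facet normal 0.080 0.667 0.741
  outer loop
   vertex 2.3 2.3 2.3
   vertex 0.9 3.8 1.1
   vertex 1.0 0.9 3.7
  endloop
 endfacet
 facet normal 0.456 -0.771 -0.444
  outer loop
   vertex 1.9 0.7 0.8
   vertex 2.1 0.3 1.7
   vertex 0.4 0.1 0.3
  endloop
 endfacet
 facet normal 0.779 -0.491 -0.391
  outer loop
   vertex 1.9 0.7 0.8
   vertex 3.4 3.0 0.9
   vertex 2.1 0.3 1.7
  endloop
 endfacet
 facet normal 0.410 -0.312 -0.857
  outer loop
   vertex 1.9 0.7 0.8
   vertex 0.4 0.1 0.3
   vertex 2.7 3.4 0.2
  endloop
 endfacet
 facet normal 0.564 -0.335 -0.755
  outer loop
   vertex 1.9 0.7 0.8
   vertex 2.7 3.4 0.2
   vertex 3.4 3.0 0.9
  endloop
 endfacet
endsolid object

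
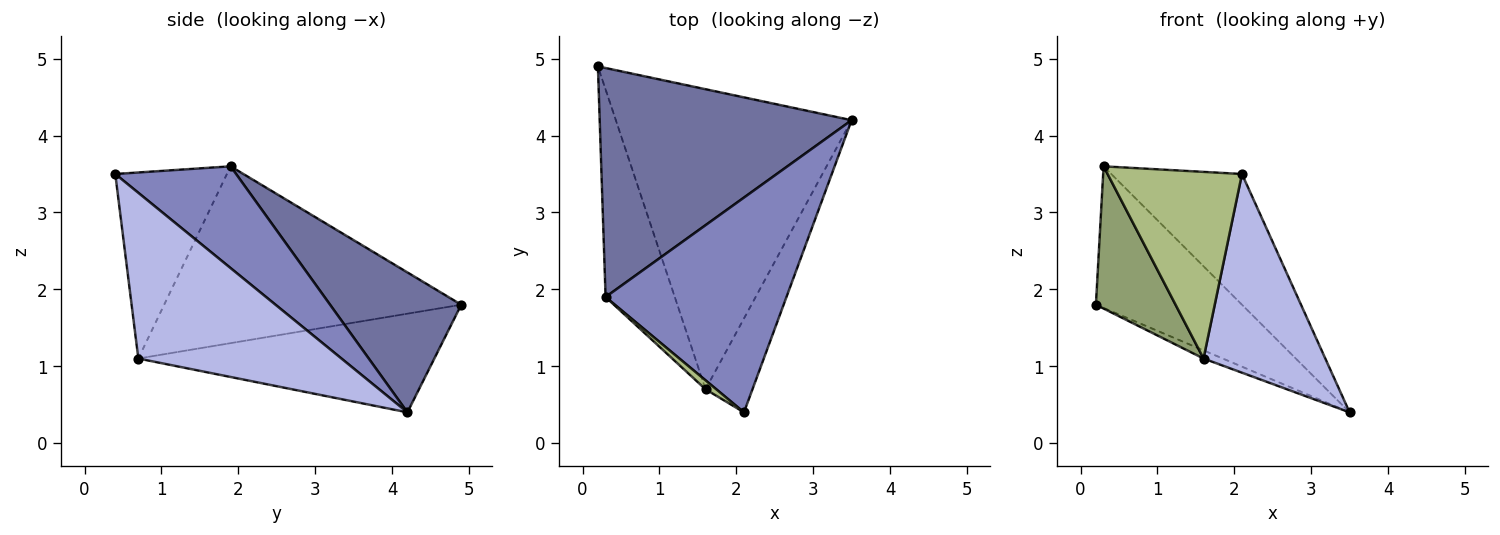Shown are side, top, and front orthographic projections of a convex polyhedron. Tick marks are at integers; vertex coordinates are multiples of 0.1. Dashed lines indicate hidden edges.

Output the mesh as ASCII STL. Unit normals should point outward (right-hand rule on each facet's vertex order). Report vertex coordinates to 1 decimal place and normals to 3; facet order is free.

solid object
 facet normal 0.427 0.476 0.769
  outer loop
   vertex 0.3 1.9 3.6
   vertex 3.5 4.2 0.4
   vertex 0.2 4.9 1.8
  endloop
 endfacet
 facet normal 0.433 0.469 0.770
  outer loop
   vertex 0.3 1.9 3.6
   vertex 2.1 0.4 3.5
   vertex 3.5 4.2 0.4
  endloop
 endfacet
 facet normal -0.386 0.025 -0.922
  outer loop
   vertex 1.6 0.7 1.1
   vertex 0.2 4.9 1.8
   vertex 3.5 4.2 0.4
  endloop
 endfacet
 facet normal 0.833 -0.500 -0.236
  outer loop
   vertex 1.6 0.7 1.1
   vertex 3.5 4.2 0.4
   vertex 2.1 0.4 3.5
  endloop
 endfacet
 facet normal -0.904 -0.242 -0.354
  outer loop
   vertex 1.6 0.7 1.1
   vertex 0.3 1.9 3.6
   vertex 0.2 4.9 1.8
  endloop
 endfacet
 facet normal -0.639 -0.769 0.037
  outer loop
   vertex 1.6 0.7 1.1
   vertex 2.1 0.4 3.5
   vertex 0.3 1.9 3.6
  endloop
 endfacet
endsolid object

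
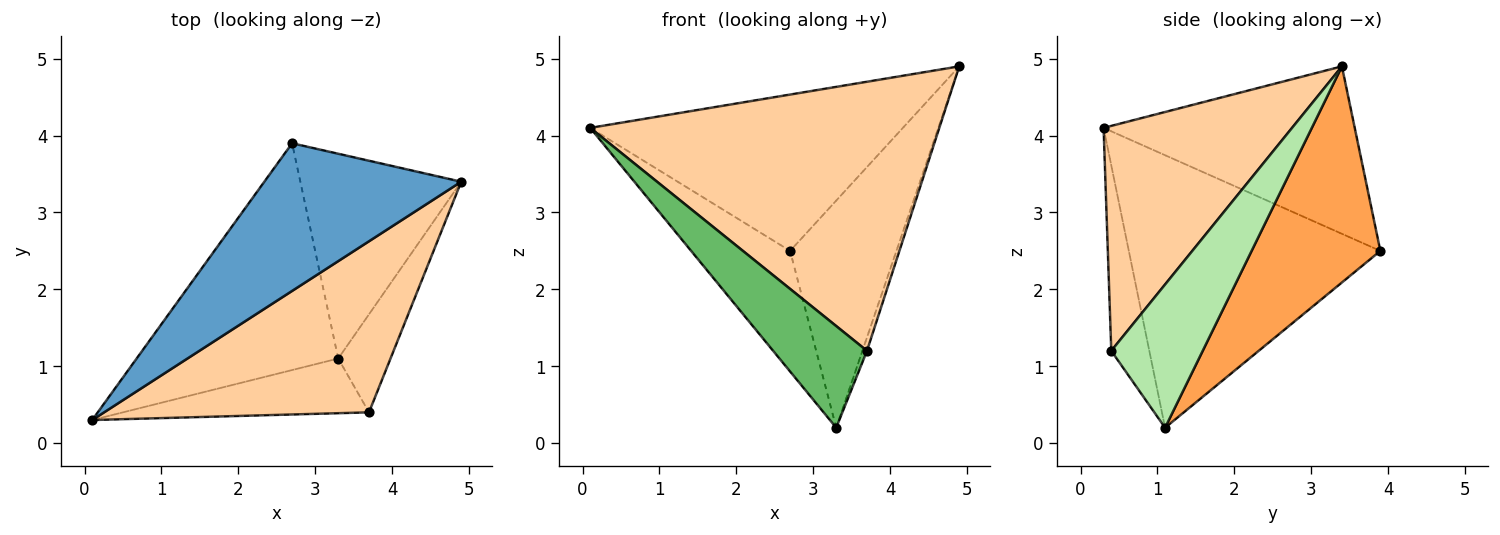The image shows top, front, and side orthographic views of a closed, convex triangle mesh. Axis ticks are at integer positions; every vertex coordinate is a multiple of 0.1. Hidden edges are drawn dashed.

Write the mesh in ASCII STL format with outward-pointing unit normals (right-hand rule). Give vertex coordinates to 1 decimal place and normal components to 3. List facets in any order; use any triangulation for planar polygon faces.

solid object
 facet normal -0.504 0.628 0.593
  outer loop
   vertex 2.7 3.9 2.5
   vertex 0.1 0.3 4.1
   vertex 4.9 3.4 4.9
  endloop
 endfacet
 facet normal -0.766 0.302 -0.567
  outer loop
   vertex 3.3 1.1 0.2
   vertex 0.1 0.3 4.1
   vertex 2.7 3.9 2.5
  endloop
 endfacet
 facet normal 0.669 0.552 -0.498
  outer loop
   vertex 3.3 1.1 0.2
   vertex 2.7 3.9 2.5
   vertex 4.9 3.4 4.9
  endloop
 endfacet
 facet normal 0.415 -0.768 0.488
  outer loop
   vertex 3.7 0.4 1.2
   vertex 4.9 3.4 4.9
   vertex 0.1 0.3 4.1
  endloop
 endfacet
 facet normal -0.336 -0.829 -0.446
  outer loop
   vertex 3.7 0.4 1.2
   vertex 0.1 0.3 4.1
   vertex 3.3 1.1 0.2
  endloop
 endfacet
 facet normal 0.938 0.047 -0.342
  outer loop
   vertex 3.7 0.4 1.2
   vertex 3.3 1.1 0.2
   vertex 4.9 3.4 4.9
  endloop
 endfacet
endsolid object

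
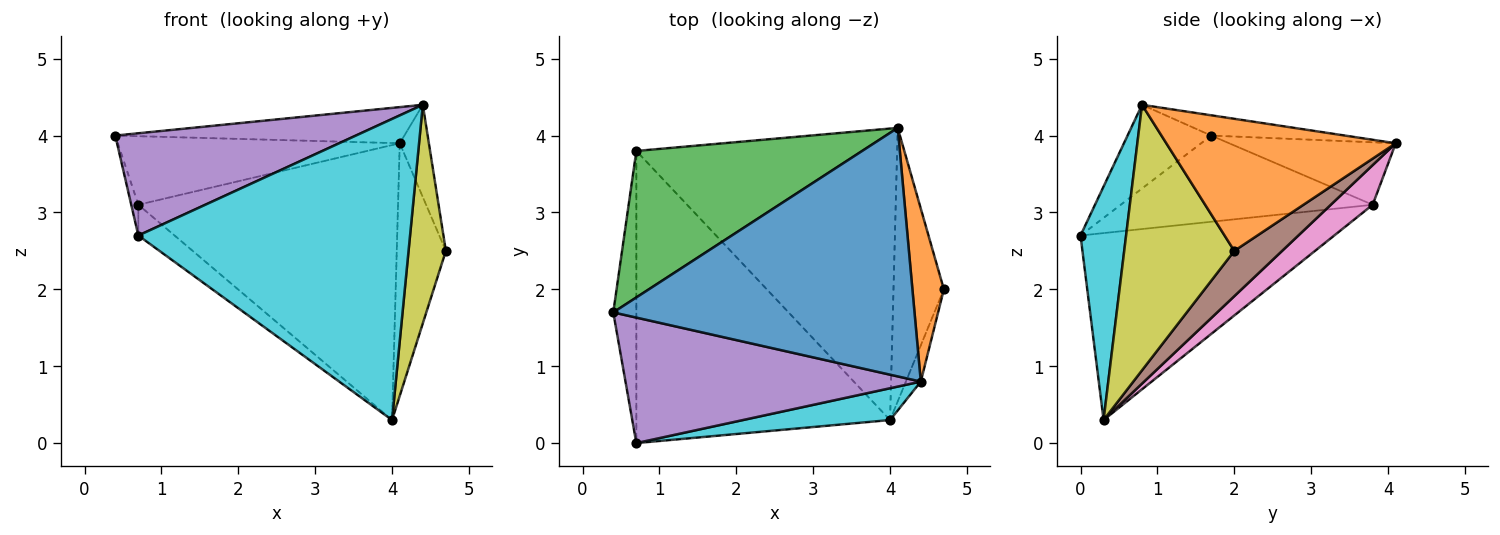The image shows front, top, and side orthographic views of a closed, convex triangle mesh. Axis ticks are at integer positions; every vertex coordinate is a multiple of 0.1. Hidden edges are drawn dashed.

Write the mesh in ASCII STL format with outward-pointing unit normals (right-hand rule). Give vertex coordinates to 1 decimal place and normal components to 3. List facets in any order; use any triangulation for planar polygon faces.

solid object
 facet normal -0.066 0.144 0.987
  outer loop
   vertex 4.4 0.8 4.4
   vertex 4.1 4.1 3.9
   vertex 0.4 1.7 4.0
  endloop
 endfacet
 facet normal 0.965 0.123 0.230
  outer loop
   vertex 4.4 0.8 4.4
   vertex 4.7 2.0 2.5
   vertex 4.1 4.1 3.9
  endloop
 endfacet
 facet normal -0.243 0.411 0.879
  outer loop
   vertex 0.7 3.8 3.1
   vertex 0.4 1.7 4.0
   vertex 4.1 4.1 3.9
  endloop
 endfacet
 facet normal -0.966 0.027 -0.258
  outer loop
   vertex 0.7 0.0 2.7
   vertex 0.4 1.7 4.0
   vertex 0.7 3.8 3.1
  endloop
 endfacet
 facet normal -0.215 -0.617 0.757
  outer loop
   vertex 0.7 0.0 2.7
   vertex 4.4 0.8 4.4
   vertex 0.4 1.7 4.0
  endloop
 endfacet
 facet normal 0.551 0.566 -0.613
  outer loop
   vertex 4.0 0.3 0.3
   vertex 4.1 4.1 3.9
   vertex 4.7 2.0 2.5
  endloop
 endfacet
 facet normal 0.110 0.682 -0.723
  outer loop
   vertex 4.0 0.3 0.3
   vertex 0.7 3.8 3.1
   vertex 4.1 4.1 3.9
  endloop
 endfacet
 facet normal -0.591 0.084 -0.802
  outer loop
   vertex 4.0 0.3 0.3
   vertex 0.7 0.0 2.7
   vertex 0.7 3.8 3.1
  endloop
 endfacet
 facet normal 0.946 -0.321 -0.053
  outer loop
   vertex 4.0 0.3 0.3
   vertex 4.7 2.0 2.5
   vertex 4.4 0.8 4.4
  endloop
 endfacet
 facet normal 0.165 -0.981 0.104
  outer loop
   vertex 4.0 0.3 0.3
   vertex 4.4 0.8 4.4
   vertex 0.7 0.0 2.7
  endloop
 endfacet
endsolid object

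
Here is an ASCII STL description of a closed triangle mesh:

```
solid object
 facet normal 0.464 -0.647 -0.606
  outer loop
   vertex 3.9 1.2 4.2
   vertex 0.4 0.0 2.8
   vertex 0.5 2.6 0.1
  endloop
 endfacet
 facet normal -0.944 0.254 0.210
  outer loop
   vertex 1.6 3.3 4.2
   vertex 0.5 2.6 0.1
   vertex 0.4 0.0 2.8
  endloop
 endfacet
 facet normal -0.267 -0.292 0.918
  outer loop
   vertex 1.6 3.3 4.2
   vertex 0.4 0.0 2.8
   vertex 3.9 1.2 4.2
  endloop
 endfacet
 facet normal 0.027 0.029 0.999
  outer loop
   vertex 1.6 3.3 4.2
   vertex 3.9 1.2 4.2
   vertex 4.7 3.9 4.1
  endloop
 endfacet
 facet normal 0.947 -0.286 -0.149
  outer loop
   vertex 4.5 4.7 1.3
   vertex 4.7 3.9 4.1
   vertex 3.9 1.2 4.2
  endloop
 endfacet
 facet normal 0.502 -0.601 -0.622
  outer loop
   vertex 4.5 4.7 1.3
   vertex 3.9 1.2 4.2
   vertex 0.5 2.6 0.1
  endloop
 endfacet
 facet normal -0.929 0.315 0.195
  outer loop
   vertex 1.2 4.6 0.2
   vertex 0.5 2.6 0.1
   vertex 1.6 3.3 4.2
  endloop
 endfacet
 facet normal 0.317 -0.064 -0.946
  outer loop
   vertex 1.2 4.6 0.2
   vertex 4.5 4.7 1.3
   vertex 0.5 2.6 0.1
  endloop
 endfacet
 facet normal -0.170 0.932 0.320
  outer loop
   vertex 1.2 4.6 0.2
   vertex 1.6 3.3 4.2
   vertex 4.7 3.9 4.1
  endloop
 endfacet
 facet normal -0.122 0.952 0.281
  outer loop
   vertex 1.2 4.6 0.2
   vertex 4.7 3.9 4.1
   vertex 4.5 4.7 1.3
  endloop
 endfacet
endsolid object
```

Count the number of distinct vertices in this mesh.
7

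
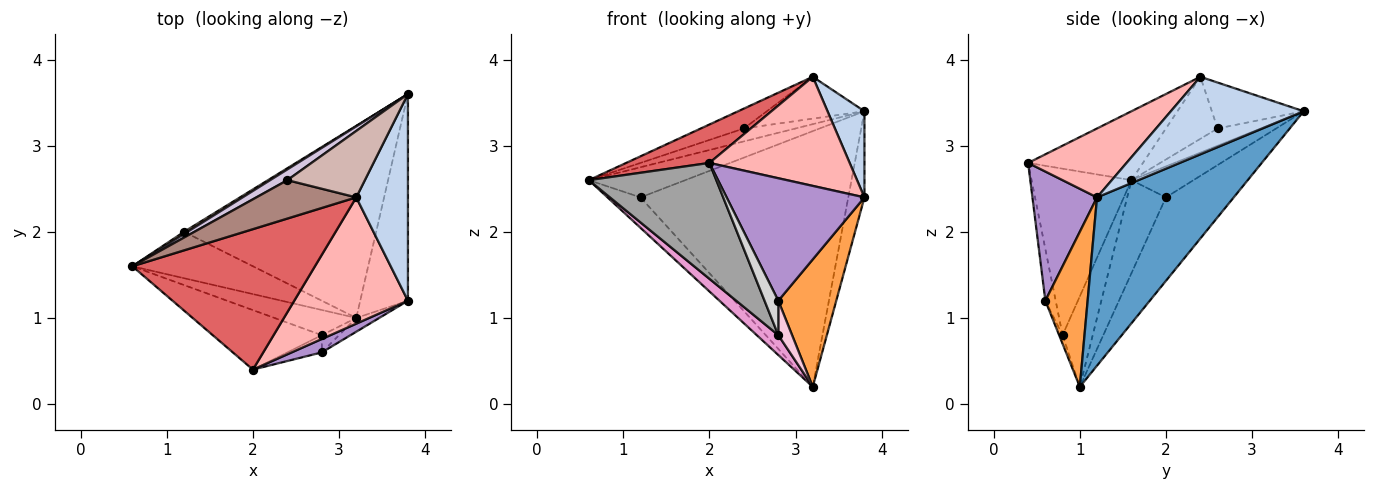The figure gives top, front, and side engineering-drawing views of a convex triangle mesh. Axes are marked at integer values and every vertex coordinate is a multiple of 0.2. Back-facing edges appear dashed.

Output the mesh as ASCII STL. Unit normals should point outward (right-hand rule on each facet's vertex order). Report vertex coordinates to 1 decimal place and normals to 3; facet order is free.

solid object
 facet normal 0.956 0.113 -0.271
  outer loop
   vertex 3.2 1.0 0.2
   vertex 3.8 3.6 3.4
   vertex 3.8 1.2 2.4
  endloop
 endfacet
 facet normal 0.811 -0.225 0.540
  outer loop
   vertex 3.2 2.4 3.8
   vertex 3.8 1.2 2.4
   vertex 3.8 3.6 3.4
  endloop
 endfacet
 facet normal 0.587 -0.805 -0.087
  outer loop
   vertex 2.8 0.6 1.2
   vertex 3.2 1.0 0.2
   vertex 3.8 1.2 2.4
  endloop
 endfacet
 facet normal -0.540 0.840 0.060
  outer loop
   vertex 1.2 2.0 2.4
   vertex 0.6 1.6 2.6
   vertex 3.8 3.6 3.4
  endloop
 endfacet
 facet normal -0.542 0.462 -0.702
  outer loop
   vertex 1.2 2.0 2.4
   vertex 3.2 1.0 0.2
   vertex 0.6 1.6 2.6
  endloop
 endfacet
 facet normal -0.253 0.774 -0.581
  outer loop
   vertex 1.2 2.0 2.4
   vertex 3.8 3.6 3.4
   vertex 3.2 1.0 0.2
  endloop
 endfacet
 facet normal -0.342 -0.248 0.906
  outer loop
   vertex 2.0 0.4 2.8
   vertex 3.2 2.4 3.8
   vertex 0.6 1.6 2.6
  endloop
 endfacet
 facet normal 0.417 -0.594 0.688
  outer loop
   vertex 2.0 0.4 2.8
   vertex 3.8 1.2 2.4
   vertex 3.2 2.4 3.8
  endloop
 endfacet
 facet normal 0.422 -0.901 0.099
  outer loop
   vertex 2.0 0.4 2.8
   vertex 2.8 0.6 1.2
   vertex 3.8 1.2 2.4
  endloop
 endfacet
 facet normal -0.539 0.647 0.539
  outer loop
   vertex 2.4 2.6 3.2
   vertex 3.8 3.6 3.4
   vertex 0.6 1.6 2.6
  endloop
 endfacet
 facet normal -0.483 0.402 0.778
  outer loop
   vertex 2.4 2.6 3.2
   vertex 0.6 1.6 2.6
   vertex 3.2 2.4 3.8
  endloop
 endfacet
 facet normal -0.448 0.476 0.756
  outer loop
   vertex 2.4 2.6 3.2
   vertex 3.2 2.4 3.8
   vertex 3.8 3.6 3.4
  endloop
 endfacet
 facet normal -0.655 -0.468 -0.593
  outer loop
   vertex 2.8 0.8 0.8
   vertex 0.6 1.6 2.6
   vertex 3.2 1.0 0.2
  endloop
 endfacet
 facet normal -0.218 -0.873 -0.436
  outer loop
   vertex 2.8 0.8 0.8
   vertex 3.2 1.0 0.2
   vertex 2.8 0.6 1.2
  endloop
 endfacet
 facet normal -0.572 -0.730 -0.375
  outer loop
   vertex 2.8 0.8 0.8
   vertex 2.0 0.4 2.8
   vertex 0.6 1.6 2.6
  endloop
 endfacet
 facet normal -0.557 -0.743 -0.371
  outer loop
   vertex 2.8 0.8 0.8
   vertex 2.8 0.6 1.2
   vertex 2.0 0.4 2.8
  endloop
 endfacet
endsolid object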